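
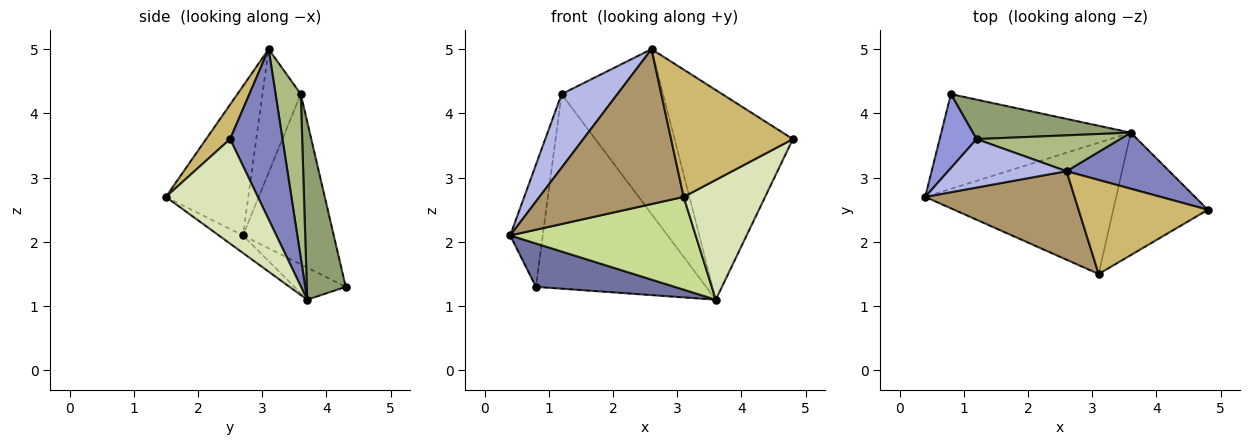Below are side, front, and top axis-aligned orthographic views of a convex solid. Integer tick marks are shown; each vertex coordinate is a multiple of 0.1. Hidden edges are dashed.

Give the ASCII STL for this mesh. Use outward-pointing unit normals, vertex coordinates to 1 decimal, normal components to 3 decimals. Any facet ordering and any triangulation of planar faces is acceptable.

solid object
 facet normal -0.152 -0.411 -0.899
  outer loop
   vertex 3.6 3.7 1.1
   vertex 0.4 2.7 2.1
   vertex 0.8 4.3 1.3
  endloop
 endfacet
 facet normal 0.393 0.888 0.238
  outer loop
   vertex 3.6 3.7 1.1
   vertex 2.6 3.1 5.0
   vertex 4.8 2.5 3.6
  endloop
 endfacet
 facet normal -0.922 0.331 0.200
  outer loop
   vertex 1.2 3.6 4.3
   vertex 0.8 4.3 1.3
   vertex 0.4 2.7 2.1
  endloop
 endfacet
 facet normal -0.497 -0.724 0.477
  outer loop
   vertex 1.2 3.6 4.3
   vertex 0.4 2.7 2.1
   vertex 2.6 3.1 5.0
  endloop
 endfacet
 facet normal 0.219 0.956 0.194
  outer loop
   vertex 1.2 3.6 4.3
   vertex 3.6 3.7 1.1
   vertex 0.8 4.3 1.3
  endloop
 endfacet
 facet normal 0.236 0.950 0.207
  outer loop
   vertex 1.2 3.6 4.3
   vertex 2.6 3.1 5.0
   vertex 3.6 3.7 1.1
  endloop
 endfacet
 facet normal -0.075 -0.575 -0.814
  outer loop
   vertex 3.1 1.5 2.7
   vertex 0.4 2.7 2.1
   vertex 3.6 3.7 1.1
  endloop
 endfacet
 facet normal 0.620 -0.549 -0.561
  outer loop
   vertex 3.1 1.5 2.7
   vertex 3.6 3.7 1.1
   vertex 4.8 2.5 3.6
  endloop
 endfacet
 facet normal -0.444 -0.778 0.444
  outer loop
   vertex 3.1 1.5 2.7
   vertex 2.6 3.1 5.0
   vertex 0.4 2.7 2.1
  endloop
 endfacet
 facet normal 0.157 -0.794 0.587
  outer loop
   vertex 3.1 1.5 2.7
   vertex 4.8 2.5 3.6
   vertex 2.6 3.1 5.0
  endloop
 endfacet
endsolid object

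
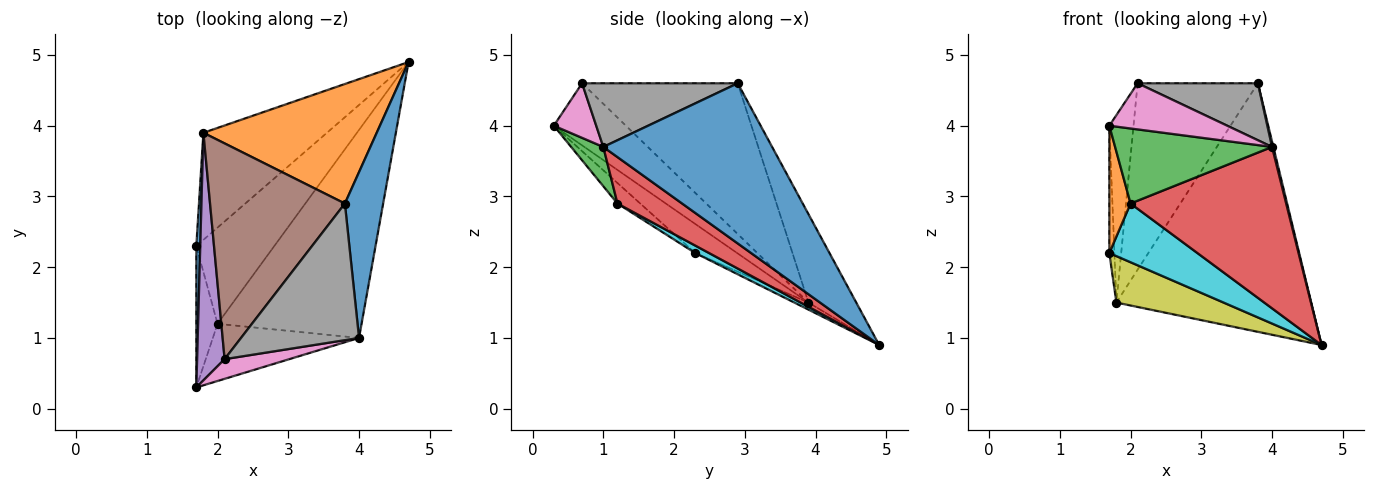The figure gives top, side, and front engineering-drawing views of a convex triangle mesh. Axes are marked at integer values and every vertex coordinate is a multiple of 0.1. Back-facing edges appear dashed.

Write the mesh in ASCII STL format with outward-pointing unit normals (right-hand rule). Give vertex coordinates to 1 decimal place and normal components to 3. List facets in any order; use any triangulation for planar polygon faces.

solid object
 facet normal 0.973 -0.008 0.232
  outer loop
   vertex 4.0 1.0 3.7
   vertex 4.7 4.9 0.9
   vertex 3.8 2.9 4.6
  endloop
 endfacet
 facet normal -0.216 0.880 0.423
  outer loop
   vertex 1.8 3.9 1.5
   vertex 3.8 2.9 4.6
   vertex 4.7 4.9 0.9
  endloop
 endfacet
 facet normal 0.161 -0.785 -0.598
  outer loop
   vertex 2.0 1.2 2.9
   vertex 4.0 1.0 3.7
   vertex 1.7 0.3 4.0
  endloop
 endfacet
 facet normal 0.247 -0.594 -0.766
  outer loop
   vertex 2.0 1.2 2.9
   vertex 4.7 4.9 0.9
   vertex 4.0 1.0 3.7
  endloop
 endfacet
 facet normal -0.874 0.293 0.387
  outer loop
   vertex 2.1 0.7 4.6
   vertex 1.8 3.9 1.5
   vertex 1.7 0.3 4.0
  endloop
 endfacet
 facet normal -0.646 0.499 0.578
  outer loop
   vertex 2.1 0.7 4.6
   vertex 3.8 2.9 4.6
   vertex 1.8 3.9 1.5
  endloop
 endfacet
 facet normal 0.314 -0.873 0.373
  outer loop
   vertex 2.1 0.7 4.6
   vertex 1.7 0.3 4.0
   vertex 4.0 1.0 3.7
  endloop
 endfacet
 facet normal 0.446 -0.344 0.826
  outer loop
   vertex 2.1 0.7 4.6
   vertex 4.0 1.0 3.7
   vertex 3.8 2.9 4.6
  endloop
 endfacet
 facet normal -0.052 -0.398 -0.916
  outer loop
   vertex 1.7 2.3 2.2
   vertex 1.8 3.9 1.5
   vertex 4.7 4.9 0.9
  endloop
 endfacet
 facet normal 0.081 -0.519 -0.851
  outer loop
   vertex 1.7 2.3 2.2
   vertex 4.7 4.9 0.9
   vertex 2.0 1.2 2.9
  endloop
 endfacet
 facet normal -0.984 0.120 0.133
  outer loop
   vertex 1.7 2.3 2.2
   vertex 1.7 0.3 4.0
   vertex 1.8 3.9 1.5
  endloop
 endfacet
 facet normal -0.584 -0.543 -0.604
  outer loop
   vertex 1.7 2.3 2.2
   vertex 2.0 1.2 2.9
   vertex 1.7 0.3 4.0
  endloop
 endfacet
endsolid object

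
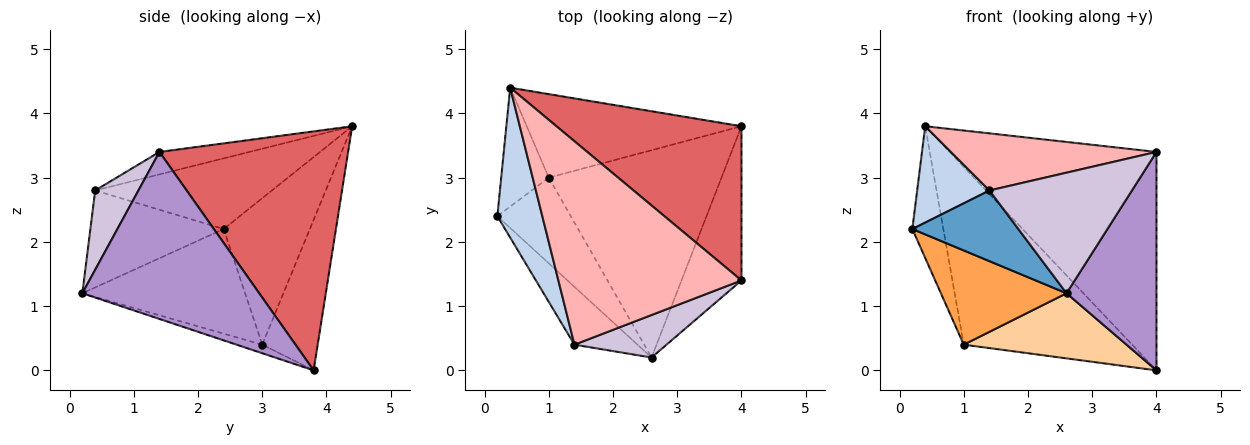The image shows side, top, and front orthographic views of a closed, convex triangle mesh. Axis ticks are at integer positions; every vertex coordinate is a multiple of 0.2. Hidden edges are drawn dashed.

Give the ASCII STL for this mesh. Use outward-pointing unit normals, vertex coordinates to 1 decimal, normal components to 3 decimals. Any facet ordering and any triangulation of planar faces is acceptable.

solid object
 facet normal -0.697 -0.555 -0.454
  outer loop
   vertex 1.4 0.4 2.8
   vertex 0.2 2.4 2.2
   vertex 2.6 0.2 1.2
  endloop
 endfacet
 facet normal -0.797 -0.326 0.507
  outer loop
   vertex 1.4 0.4 2.8
   vertex 0.4 4.4 3.8
   vertex 0.2 2.4 2.2
  endloop
 endfacet
 facet normal -0.692 -0.534 -0.486
  outer loop
   vertex 1.0 3.0 0.4
   vertex 2.6 0.2 1.2
   vertex 0.2 2.4 2.2
  endloop
 endfacet
 facet normal -0.047 -0.299 -0.953
  outer loop
   vertex 1.0 3.0 0.4
   vertex 4.0 3.8 0.0
   vertex 2.6 0.2 1.2
  endloop
 endfacet
 facet normal -0.900 0.324 -0.292
  outer loop
   vertex 1.0 3.0 0.4
   vertex 0.2 2.4 2.2
   vertex 0.4 4.4 3.8
  endloop
 endfacet
 facet normal -0.286 0.867 -0.408
  outer loop
   vertex 1.0 3.0 0.4
   vertex 0.4 4.4 3.8
   vertex 4.0 3.8 0.0
  endloop
 endfacet
 facet normal 0.597 0.655 0.462
  outer loop
   vertex 4.0 1.4 3.4
   vertex 4.0 3.8 0.0
   vertex 0.4 4.4 3.8
  endloop
 endfacet
 facet normal -0.117 -0.268 0.956
  outer loop
   vertex 4.0 1.4 3.4
   vertex 0.4 4.4 3.8
   vertex 1.4 0.4 2.8
  endloop
 endfacet
 facet normal 0.849 -0.432 -0.305
  outer loop
   vertex 4.0 1.4 3.4
   vertex 2.6 0.2 1.2
   vertex 4.0 3.8 0.0
  endloop
 endfacet
 facet normal 0.275 -0.907 0.320
  outer loop
   vertex 4.0 1.4 3.4
   vertex 1.4 0.4 2.8
   vertex 2.6 0.2 1.2
  endloop
 endfacet
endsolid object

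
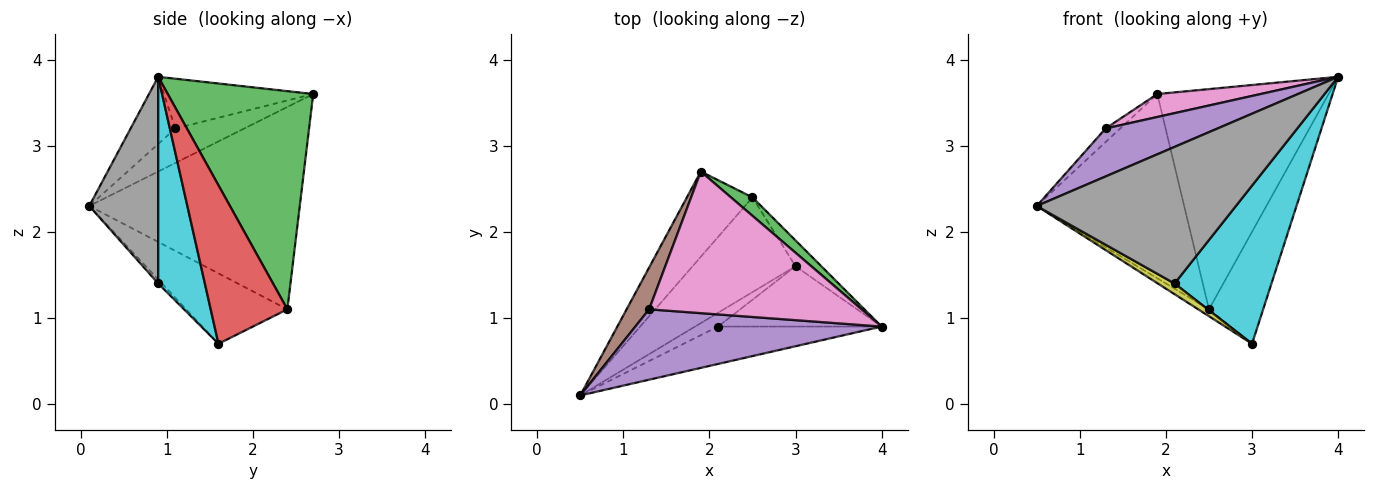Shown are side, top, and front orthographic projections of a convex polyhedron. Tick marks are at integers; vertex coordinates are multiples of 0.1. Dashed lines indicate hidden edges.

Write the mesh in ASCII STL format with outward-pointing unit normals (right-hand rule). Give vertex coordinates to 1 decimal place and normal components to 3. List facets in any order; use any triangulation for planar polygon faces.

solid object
 facet normal -0.792 0.555 -0.257
  outer loop
   vertex 2.5 2.4 1.1
   vertex 0.5 0.1 2.3
   vertex 1.9 2.7 3.6
  endloop
 endfacet
 facet normal -0.563 0.060 -0.824
  outer loop
   vertex 2.5 2.4 1.1
   vertex 3.0 1.6 0.7
   vertex 0.5 0.1 2.3
  endloop
 endfacet
 facet normal 0.646 0.761 0.064
  outer loop
   vertex 2.5 2.4 1.1
   vertex 1.9 2.7 3.6
   vertex 4.0 0.9 3.8
  endloop
 endfacet
 facet normal 0.810 0.572 -0.132
  outer loop
   vertex 2.5 2.4 1.1
   vertex 4.0 0.9 3.8
   vertex 3.0 1.6 0.7
  endloop
 endfacet
 facet normal -0.220 -0.550 0.806
  outer loop
   vertex 1.3 1.1 3.2
   vertex 0.5 0.1 2.3
   vertex 4.0 0.9 3.8
  endloop
 endfacet
 facet normal -0.824 0.174 0.539
  outer loop
   vertex 1.3 1.1 3.2
   vertex 1.9 2.7 3.6
   vertex 0.5 0.1 2.3
  endloop
 endfacet
 facet normal -0.225 -0.156 0.962
  outer loop
   vertex 1.3 1.1 3.2
   vertex 4.0 0.9 3.8
   vertex 1.9 2.7 3.6
  endloop
 endfacet
 facet normal 0.317 -0.915 -0.251
  outer loop
   vertex 2.1 0.9 1.4
   vertex 4.0 0.9 3.8
   vertex 0.5 0.1 2.3
  endloop
 endfacet
 facet normal -0.137 -0.607 -0.783
  outer loop
   vertex 2.1 0.9 1.4
   vertex 0.5 0.1 2.3
   vertex 3.0 1.6 0.7
  endloop
 endfacet
 facet normal 0.410 -0.852 -0.325
  outer loop
   vertex 2.1 0.9 1.4
   vertex 3.0 1.6 0.7
   vertex 4.0 0.9 3.8
  endloop
 endfacet
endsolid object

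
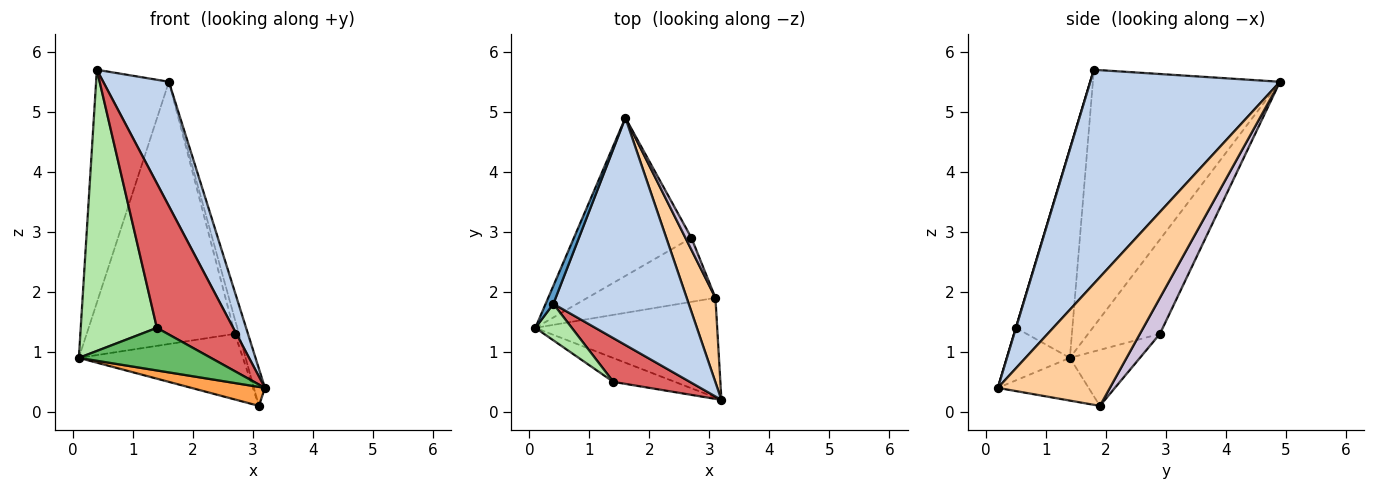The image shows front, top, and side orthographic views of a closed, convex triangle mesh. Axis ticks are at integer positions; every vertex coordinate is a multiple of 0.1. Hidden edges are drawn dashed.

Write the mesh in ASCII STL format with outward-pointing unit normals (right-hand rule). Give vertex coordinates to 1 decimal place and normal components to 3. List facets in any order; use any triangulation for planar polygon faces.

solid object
 facet normal -0.932 0.362 0.028
  outer loop
   vertex 0.4 1.8 5.7
   vertex 1.6 4.9 5.5
   vertex 0.1 1.4 0.9
  endloop
 endfacet
 facet normal 0.811 -0.281 0.513
  outer loop
   vertex 0.4 1.8 5.7
   vertex 3.2 0.2 0.4
   vertex 1.6 4.9 5.5
  endloop
 endfacet
 facet normal -0.225 -0.182 -0.957
  outer loop
   vertex 3.1 1.9 0.1
   vertex 3.2 0.2 0.4
   vertex 0.1 1.4 0.9
  endloop
 endfacet
 facet normal 0.972 0.095 0.217
  outer loop
   vertex 3.1 1.9 0.1
   vertex 1.6 4.9 5.5
   vertex 3.2 0.2 0.4
  endloop
 endfacet
 facet normal -0.385 -0.806 -0.450
  outer loop
   vertex 1.4 0.5 1.4
   vertex 0.1 1.4 0.9
   vertex 3.2 0.2 0.4
  endloop
 endfacet
 facet normal -0.593 -0.799 0.104
  outer loop
   vertex 1.4 0.5 1.4
   vertex 0.4 1.8 5.7
   vertex 0.1 1.4 0.9
  endloop
 endfacet
 facet normal 0.001 -0.957 0.290
  outer loop
   vertex 1.4 0.5 1.4
   vertex 3.2 0.2 0.4
   vertex 0.4 1.8 5.7
  endloop
 endfacet
 facet normal -0.383 0.791 -0.477
  outer loop
   vertex 2.7 2.9 1.3
   vertex 0.1 1.4 0.9
   vertex 1.6 4.9 5.5
  endloop
 endfacet
 facet normal -0.292 0.685 -0.668
  outer loop
   vertex 2.7 2.9 1.3
   vertex 3.1 1.9 0.1
   vertex 0.1 1.4 0.9
  endloop
 endfacet
 facet normal 0.968 0.194 0.161
  outer loop
   vertex 2.7 2.9 1.3
   vertex 1.6 4.9 5.5
   vertex 3.1 1.9 0.1
  endloop
 endfacet
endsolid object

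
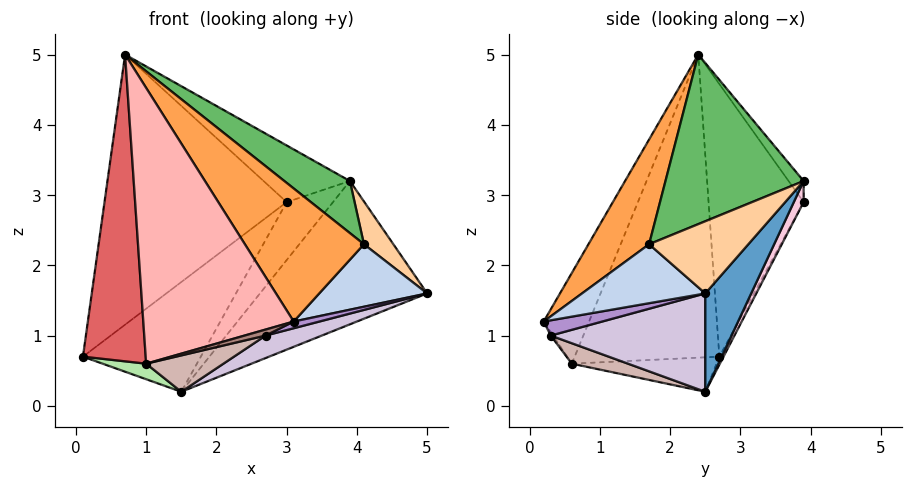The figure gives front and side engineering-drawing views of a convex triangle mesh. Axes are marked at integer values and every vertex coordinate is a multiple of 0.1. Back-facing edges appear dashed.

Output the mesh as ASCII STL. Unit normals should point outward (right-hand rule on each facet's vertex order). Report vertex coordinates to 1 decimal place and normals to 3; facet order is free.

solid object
 facet normal 0.221 0.804 -0.552
  outer loop
   vertex 1.5 2.5 0.2
   vertex 3.9 3.9 3.2
   vertex 5.0 2.5 1.6
  endloop
 endfacet
 facet normal 0.736 -0.644 0.210
  outer loop
   vertex 4.1 1.7 2.3
   vertex 3.1 0.2 1.2
   vertex 5.0 2.5 1.6
  endloop
 endfacet
 facet normal 0.354 -0.695 0.626
  outer loop
   vertex 4.1 1.7 2.3
   vertex 0.7 2.4 5.0
   vertex 3.1 0.2 1.2
  endloop
 endfacet
 facet normal 0.710 -0.210 0.672
  outer loop
   vertex 4.1 1.7 2.3
   vertex 5.0 2.5 1.6
   vertex 3.9 3.9 3.2
  endloop
 endfacet
 facet normal 0.565 -0.268 0.781
  outer loop
   vertex 4.1 1.7 2.3
   vertex 3.9 3.9 3.2
   vertex 0.7 2.4 5.0
  endloop
 endfacet
 facet normal -0.348 -0.105 -0.932
  outer loop
   vertex 1.0 0.6 0.6
   vertex 0.1 2.7 0.7
   vertex 1.5 2.5 0.2
  endloop
 endfacet
 facet normal -0.913 -0.396 0.100
  outer loop
   vertex 1.0 0.6 0.6
   vertex 0.7 2.4 5.0
   vertex 0.1 2.7 0.7
  endloop
 endfacet
 facet normal -0.271 -0.897 0.349
  outer loop
   vertex 1.0 0.6 0.6
   vertex 3.1 0.2 1.2
   vertex 0.7 2.4 5.0
  endloop
 endfacet
 facet normal 0.404 -0.178 -0.897
  outer loop
   vertex 2.7 0.3 1.0
   vertex 5.0 2.5 1.6
   vertex 3.1 0.2 1.2
  endloop
 endfacet
 facet normal 0.368 -0.134 -0.920
  outer loop
   vertex 2.7 0.3 1.0
   vertex 1.5 2.5 0.2
   vertex 5.0 2.5 1.6
  endloop
 endfacet
 facet normal -0.106 -0.958 -0.266
  outer loop
   vertex 2.7 0.3 1.0
   vertex 3.1 0.2 1.2
   vertex 1.0 0.6 0.6
  endloop
 endfacet
 facet normal 0.180 -0.248 -0.952
  outer loop
   vertex 2.7 0.3 1.0
   vertex 1.0 0.6 0.6
   vertex 1.5 2.5 0.2
  endloop
 endfacet
 facet normal -0.032 0.894 -0.446
  outer loop
   vertex 3.0 3.9 2.9
   vertex 1.5 2.5 0.2
   vertex 0.1 2.7 0.7
  endloop
 endfacet
 facet normal 0.176 0.830 -0.528
  outer loop
   vertex 3.0 3.9 2.9
   vertex 3.9 3.9 3.2
   vertex 1.5 2.5 0.2
  endloop
 endfacet
 facet normal -0.459 0.880 0.125
  outer loop
   vertex 3.0 3.9 2.9
   vertex 0.1 2.7 0.7
   vertex 0.7 2.4 5.0
  endloop
 endfacet
 facet normal -0.153 0.876 0.458
  outer loop
   vertex 3.0 3.9 2.9
   vertex 0.7 2.4 5.0
   vertex 3.9 3.9 3.2
  endloop
 endfacet
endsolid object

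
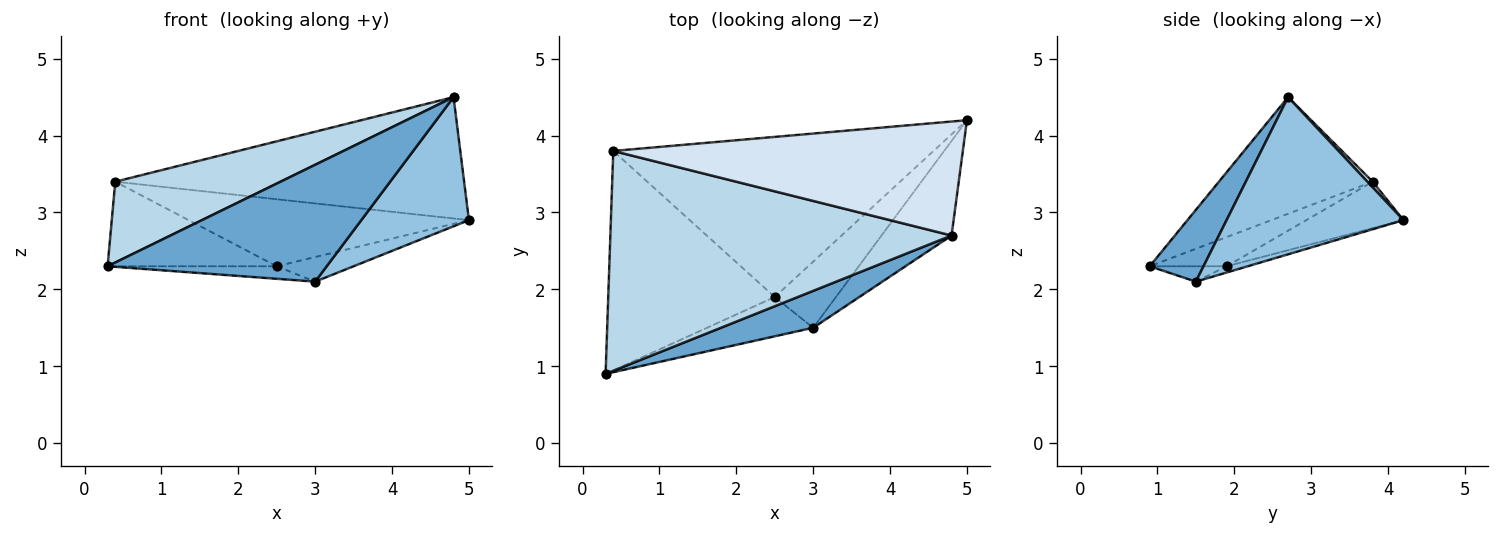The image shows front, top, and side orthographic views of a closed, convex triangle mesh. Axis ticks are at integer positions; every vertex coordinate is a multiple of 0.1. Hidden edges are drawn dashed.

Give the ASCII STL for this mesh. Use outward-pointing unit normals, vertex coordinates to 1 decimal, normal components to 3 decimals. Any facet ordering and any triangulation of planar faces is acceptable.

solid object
 facet normal 0.228 -0.928 0.293
  outer loop
   vertex 3.0 1.5 2.1
   vertex 4.8 2.7 4.5
   vertex 0.3 0.9 2.3
  endloop
 endfacet
 facet normal 0.798 -0.486 -0.356
  outer loop
   vertex 3.0 1.5 2.1
   vertex 5.0 4.2 2.9
   vertex 4.8 2.7 4.5
  endloop
 endfacet
 facet normal -0.306 -0.328 0.894
  outer loop
   vertex 0.4 3.8 3.4
   vertex 0.3 0.9 2.3
   vertex 4.8 2.7 4.5
  endloop
 endfacet
 facet normal 0.011 0.729 0.685
  outer loop
   vertex 0.4 3.8 3.4
   vertex 4.8 2.7 4.5
   vertex 5.0 4.2 2.9
  endloop
 endfacet
 facet normal -0.095 0.347 -0.933
  outer loop
   vertex 2.5 1.9 2.3
   vertex 5.0 4.2 2.9
   vertex 3.0 1.5 2.1
  endloop
 endfacet
 facet normal -0.133 0.383 -0.914
  outer loop
   vertex 2.5 1.9 2.3
   vertex 0.4 3.8 3.4
   vertex 5.0 4.2 2.9
  endloop
 endfacet
 facet normal -0.137 0.301 -0.944
  outer loop
   vertex 2.5 1.9 2.3
   vertex 3.0 1.5 2.1
   vertex 0.3 0.9 2.3
  endloop
 endfacet
 facet normal -0.161 0.355 -0.921
  outer loop
   vertex 2.5 1.9 2.3
   vertex 0.3 0.9 2.3
   vertex 0.4 3.8 3.4
  endloop
 endfacet
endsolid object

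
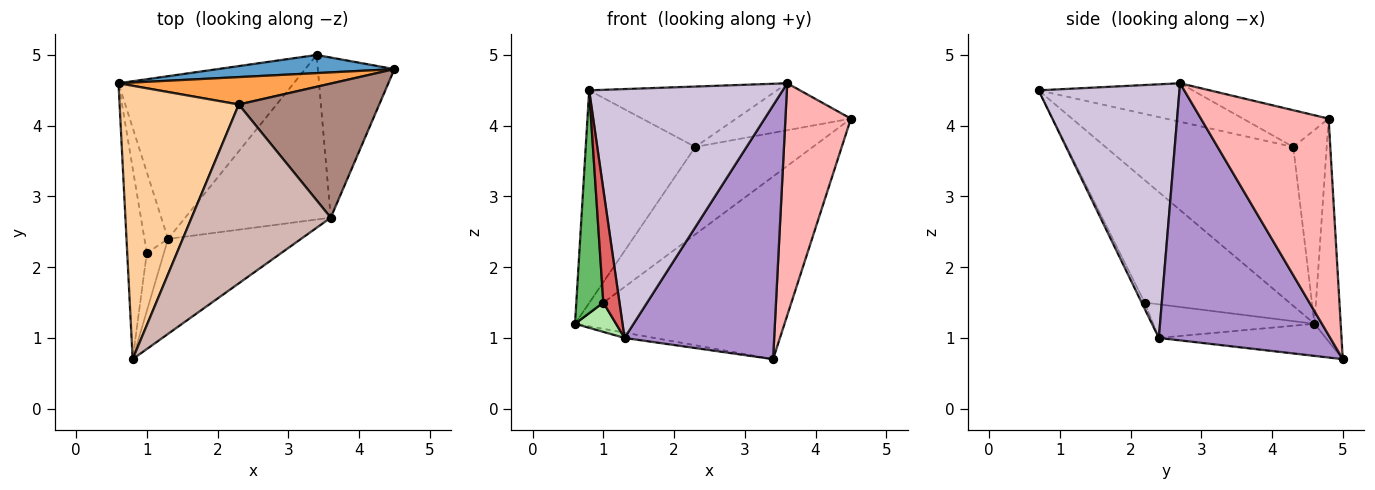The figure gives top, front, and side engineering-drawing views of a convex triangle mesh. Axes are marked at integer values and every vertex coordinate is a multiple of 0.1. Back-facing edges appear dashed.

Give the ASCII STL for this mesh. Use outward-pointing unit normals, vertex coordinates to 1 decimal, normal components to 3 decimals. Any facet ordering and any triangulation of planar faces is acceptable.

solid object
 facet normal -0.124 0.987 0.098
  outer loop
   vertex 3.4 5.0 0.7
   vertex 0.6 4.6 1.2
   vertex 4.5 4.8 4.1
  endloop
 endfacet
 facet normal -0.180 0.032 -0.983
  outer loop
   vertex 1.3 2.4 1.0
   vertex 0.6 4.6 1.2
   vertex 3.4 5.0 0.7
  endloop
 endfacet
 facet normal -0.262 0.921 0.289
  outer loop
   vertex 2.3 4.3 3.7
   vertex 4.5 4.8 4.1
   vertex 0.6 4.6 1.2
  endloop
 endfacet
 facet normal -0.725 0.423 0.544
  outer loop
   vertex 2.3 4.3 3.7
   vertex 0.6 4.6 1.2
   vertex 0.8 0.7 4.5
  endloop
 endfacet
 facet normal -0.971 -0.181 -0.155
  outer loop
   vertex 1.0 2.2 1.5
   vertex 0.8 0.7 4.5
   vertex 0.6 4.6 1.2
  endloop
 endfacet
 facet normal -0.801 -0.204 -0.562
  outer loop
   vertex 1.0 2.2 1.5
   vertex 0.6 4.6 1.2
   vertex 1.3 2.4 1.0
  endloop
 endfacet
 facet normal -0.165 -0.878 -0.450
  outer loop
   vertex 1.0 2.2 1.5
   vertex 1.3 2.4 1.0
   vertex 0.8 0.7 4.5
  endloop
 endfacet
 facet normal 0.849 -0.435 -0.300
  outer loop
   vertex 3.6 2.7 4.6
   vertex 3.4 5.0 0.7
   vertex 4.5 4.8 4.1
  endloop
 endfacet
 facet normal 0.693 -0.605 -0.392
  outer loop
   vertex 3.6 2.7 4.6
   vertex 1.3 2.4 1.0
   vertex 3.4 5.0 0.7
  endloop
 endfacet
 facet normal 0.562 -0.773 -0.295
  outer loop
   vertex 3.6 2.7 4.6
   vertex 0.8 0.7 4.5
   vertex 1.3 2.4 1.0
  endloop
 endfacet
 facet normal -0.240 0.321 0.916
  outer loop
   vertex 3.6 2.7 4.6
   vertex 4.5 4.8 4.1
   vertex 2.3 4.3 3.7
  endloop
 endfacet
 facet normal -0.254 0.309 0.916
  outer loop
   vertex 3.6 2.7 4.6
   vertex 2.3 4.3 3.7
   vertex 0.8 0.7 4.5
  endloop
 endfacet
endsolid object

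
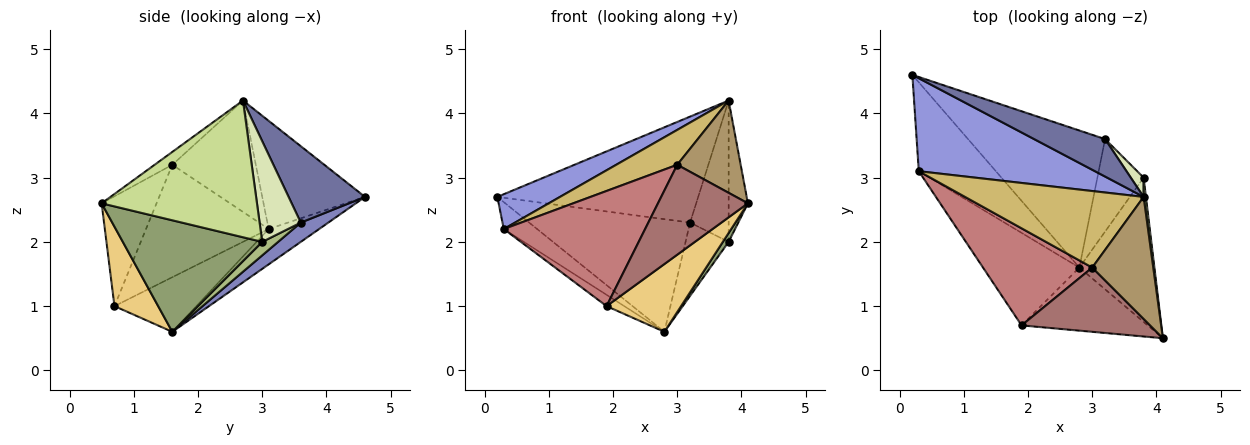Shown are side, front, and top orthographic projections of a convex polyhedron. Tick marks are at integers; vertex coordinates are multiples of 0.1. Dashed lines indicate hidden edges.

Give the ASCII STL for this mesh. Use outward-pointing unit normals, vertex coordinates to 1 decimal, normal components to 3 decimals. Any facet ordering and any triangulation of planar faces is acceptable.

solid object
 facet normal 0.338 0.887 0.314
  outer loop
   vertex 3.2 3.6 2.3
   vertex 0.2 4.6 2.7
   vertex 3.8 2.7 4.2
  endloop
 endfacet
 facet normal 0.108 0.631 -0.768
  outer loop
   vertex 3.2 3.6 2.3
   vertex 2.8 1.6 0.6
   vertex 0.2 4.6 2.7
  endloop
 endfacet
 facet normal -0.499 -0.304 0.812
  outer loop
   vertex 0.3 3.1 2.2
   vertex 3.8 2.7 4.2
   vertex 0.2 4.6 2.7
  endloop
 endfacet
 facet normal -0.402 0.265 -0.876
  outer loop
   vertex 0.3 3.1 2.2
   vertex 0.2 4.6 2.7
   vertex 2.8 1.6 0.6
  endloop
 endfacet
 facet normal 0.829 -0.034 -0.558
  outer loop
   vertex 3.8 3.0 2.0
   vertex 4.1 0.5 2.6
   vertex 2.8 1.6 0.6
  endloop
 endfacet
 facet normal 0.223 0.605 -0.764
  outer loop
   vertex 3.8 3.0 2.0
   vertex 2.8 1.6 0.6
   vertex 3.2 3.6 2.3
  endloop
 endfacet
 facet normal 0.992 0.123 0.017
  outer loop
   vertex 3.8 3.0 2.0
   vertex 3.8 2.7 4.2
   vertex 4.1 0.5 2.6
  endloop
 endfacet
 facet normal 0.727 0.680 0.093
  outer loop
   vertex 3.8 3.0 2.0
   vertex 3.2 3.6 2.3
   vertex 3.8 2.7 4.2
  endloop
 endfacet
 facet normal -0.166 -0.595 0.787
  outer loop
   vertex 3.0 1.6 3.2
   vertex 4.1 0.5 2.6
   vertex 3.8 2.7 4.2
  endloop
 endfacet
 facet normal -0.493 -0.361 0.791
  outer loop
   vertex 3.0 1.6 3.2
   vertex 3.8 2.7 4.2
   vertex 0.3 3.1 2.2
  endloop
 endfacet
 facet normal 0.394 -0.673 -0.626
  outer loop
   vertex 1.9 0.7 1.0
   vertex 2.8 1.6 0.6
   vertex 4.1 0.5 2.6
  endloop
 endfacet
 facet normal -0.490 0.106 -0.865
  outer loop
   vertex 1.9 0.7 1.0
   vertex 0.3 3.1 2.2
   vertex 2.8 1.6 0.6
  endloop
 endfacet
 facet normal -0.445 -0.729 0.521
  outer loop
   vertex 1.9 0.7 1.0
   vertex 4.1 0.5 2.6
   vertex 3.0 1.6 3.2
  endloop
 endfacet
 facet normal -0.553 -0.637 0.537
  outer loop
   vertex 1.9 0.7 1.0
   vertex 3.0 1.6 3.2
   vertex 0.3 3.1 2.2
  endloop
 endfacet
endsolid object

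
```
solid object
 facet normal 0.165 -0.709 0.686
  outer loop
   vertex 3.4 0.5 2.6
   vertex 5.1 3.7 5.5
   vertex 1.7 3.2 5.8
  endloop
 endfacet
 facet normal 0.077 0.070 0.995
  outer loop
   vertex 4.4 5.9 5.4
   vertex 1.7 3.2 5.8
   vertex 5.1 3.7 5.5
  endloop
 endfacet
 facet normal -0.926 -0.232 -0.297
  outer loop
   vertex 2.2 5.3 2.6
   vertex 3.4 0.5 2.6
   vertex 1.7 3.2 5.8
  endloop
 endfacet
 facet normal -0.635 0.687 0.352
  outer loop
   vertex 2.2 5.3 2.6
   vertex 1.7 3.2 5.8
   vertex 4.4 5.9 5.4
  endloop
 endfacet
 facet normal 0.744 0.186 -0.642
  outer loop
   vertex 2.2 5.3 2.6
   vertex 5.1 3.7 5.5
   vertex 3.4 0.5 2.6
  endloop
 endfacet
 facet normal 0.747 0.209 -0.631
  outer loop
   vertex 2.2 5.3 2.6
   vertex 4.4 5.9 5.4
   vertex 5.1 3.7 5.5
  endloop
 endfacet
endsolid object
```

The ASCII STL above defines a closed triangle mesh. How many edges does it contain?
9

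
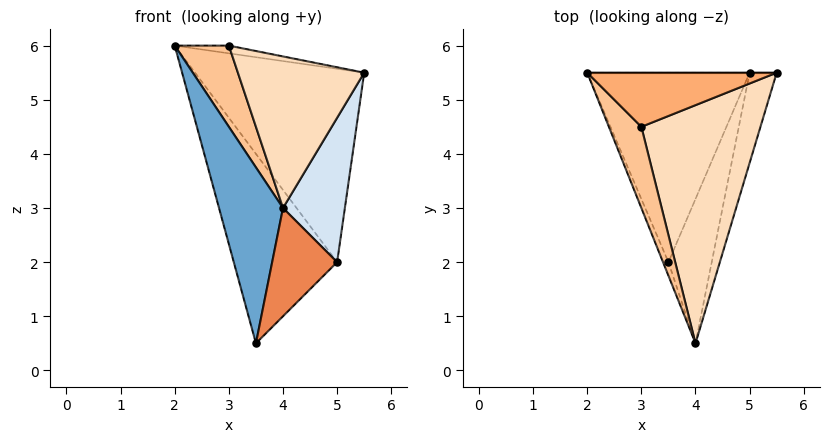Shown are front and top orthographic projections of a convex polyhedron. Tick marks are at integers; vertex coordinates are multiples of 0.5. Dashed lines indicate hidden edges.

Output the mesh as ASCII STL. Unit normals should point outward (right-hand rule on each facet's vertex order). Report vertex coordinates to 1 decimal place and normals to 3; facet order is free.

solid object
 facet normal -0.934 -0.357 -0.027
  outer loop
   vertex 3.5 2.0 0.5
   vertex 4.0 0.5 3.0
   vertex 2.0 5.5 6.0
  endloop
 endfacet
 facet normal 0.000 1.000 0.000
  outer loop
   vertex 5.0 5.5 2.0
   vertex 2.0 5.5 6.0
   vertex 5.5 5.5 5.5
  endloop
 endfacet
 facet normal -0.686 0.514 -0.514
  outer loop
   vertex 5.0 5.5 2.0
   vertex 3.5 2.0 0.5
   vertex 2.0 5.5 6.0
  endloop
 endfacet
 facet normal 0.966 -0.221 -0.138
  outer loop
   vertex 5.0 5.5 2.0
   vertex 5.5 5.5 5.5
   vertex 4.0 0.5 3.0
  endloop
 endfacet
 facet normal 0.910 -0.248 -0.331
  outer loop
   vertex 5.0 5.5 2.0
   vertex 4.0 0.5 3.0
   vertex 3.5 2.0 0.5
  endloop
 endfacet
 facet normal 0.140 0.140 0.980
  outer loop
   vertex 3.0 4.5 6.0
   vertex 5.5 5.5 5.5
   vertex 2.0 5.5 6.0
  endloop
 endfacet
 facet normal -0.577 -0.577 0.577
  outer loop
   vertex 3.0 4.5 6.0
   vertex 2.0 5.5 6.0
   vertex 4.0 0.5 3.0
  endloop
 endfacet
 facet normal 0.358 -0.501 0.788
  outer loop
   vertex 3.0 4.5 6.0
   vertex 4.0 0.5 3.0
   vertex 5.5 5.5 5.5
  endloop
 endfacet
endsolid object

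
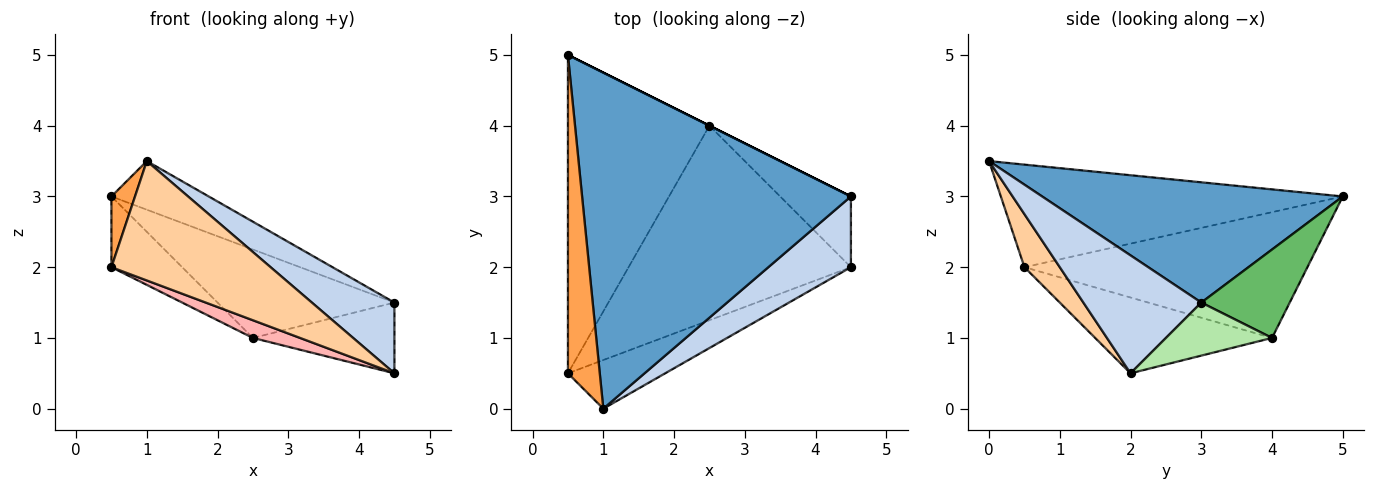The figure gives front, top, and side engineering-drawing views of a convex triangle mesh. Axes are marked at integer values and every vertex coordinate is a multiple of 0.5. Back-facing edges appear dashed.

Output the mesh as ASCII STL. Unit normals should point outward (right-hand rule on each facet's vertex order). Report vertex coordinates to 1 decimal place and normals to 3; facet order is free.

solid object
 facet normal 0.405 0.131 0.905
  outer loop
   vertex 1.0 0.0 3.5
   vertex 4.5 3.0 1.5
   vertex 0.5 5.0 3.0
  endloop
 endfacet
 facet normal 0.711 -0.497 0.497
  outer loop
   vertex 4.5 2.0 0.5
   vertex 4.5 3.0 1.5
   vertex 1.0 0.0 3.5
  endloop
 endfacet
 facet normal -0.953 -0.066 0.296
  outer loop
   vertex 0.5 0.5 2.0
   vertex 1.0 0.0 3.5
   vertex 0.5 5.0 3.0
  endloop
 endfacet
 facet normal 0.202 -0.907 -0.370
  outer loop
   vertex 0.5 0.5 2.0
   vertex 4.5 2.0 0.5
   vertex 1.0 0.0 3.5
  endloop
 endfacet
 facet normal 0.447 0.894 0.000
  outer loop
   vertex 2.5 4.0 1.0
   vertex 0.5 5.0 3.0
   vertex 4.5 3.0 1.5
  endloop
 endfacet
 facet normal 0.469 0.625 -0.625
  outer loop
   vertex 2.5 4.0 1.0
   vertex 4.5 3.0 1.5
   vertex 4.5 2.0 0.5
  endloop
 endfacet
 facet normal -0.655 0.164 -0.737
  outer loop
   vertex 2.5 4.0 1.0
   vertex 0.5 0.5 2.0
   vertex 0.5 5.0 3.0
  endloop
 endfacet
 facet normal -0.321 -0.086 -0.943
  outer loop
   vertex 2.5 4.0 1.0
   vertex 4.5 2.0 0.5
   vertex 0.5 0.5 2.0
  endloop
 endfacet
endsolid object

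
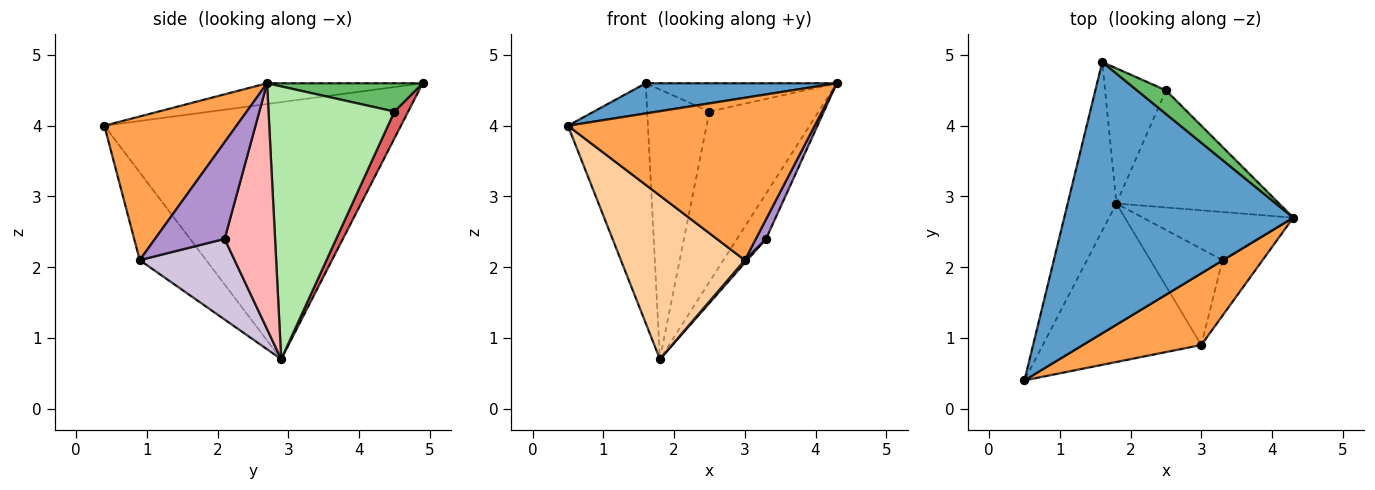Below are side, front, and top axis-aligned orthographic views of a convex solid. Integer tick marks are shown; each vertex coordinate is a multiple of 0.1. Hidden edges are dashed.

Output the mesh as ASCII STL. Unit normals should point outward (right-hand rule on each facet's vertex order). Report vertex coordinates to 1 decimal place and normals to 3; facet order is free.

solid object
 facet normal -0.090 -0.110 0.990
  outer loop
   vertex 1.6 4.9 4.6
   vertex 0.5 0.4 4.0
   vertex 4.3 2.7 4.6
  endloop
 endfacet
 facet normal -0.950 0.256 -0.180
  outer loop
   vertex 1.8 2.9 0.7
   vertex 0.5 0.4 4.0
   vertex 1.6 4.9 4.6
  endloop
 endfacet
 facet normal 0.440 -0.822 0.363
  outer loop
   vertex 3.0 0.9 2.1
   vertex 4.3 2.7 4.6
   vertex 0.5 0.4 4.0
  endloop
 endfacet
 facet normal -0.359 -0.670 -0.649
  outer loop
   vertex 3.0 0.9 2.1
   vertex 0.5 0.4 4.0
   vertex 1.8 2.9 0.7
  endloop
 endfacet
 facet normal 0.531 0.651 0.543
  outer loop
   vertex 2.5 4.5 4.2
   vertex 1.6 4.9 4.6
   vertex 4.3 2.7 4.6
  endloop
 endfacet
 facet normal 0.689 0.597 -0.411
  outer loop
   vertex 2.5 4.5 4.2
   vertex 4.3 2.7 4.6
   vertex 1.8 2.9 0.7
  endloop
 endfacet
 facet normal 0.194 0.877 -0.440
  outer loop
   vertex 2.5 4.5 4.2
   vertex 1.8 2.9 0.7
   vertex 1.6 4.9 4.6
  endloop
 endfacet
 facet normal 0.766 0.441 -0.468
  outer loop
   vertex 3.3 2.1 2.4
   vertex 1.8 2.9 0.7
   vertex 4.3 2.7 4.6
  endloop
 endfacet
 facet normal 0.915 -0.134 -0.380
  outer loop
   vertex 3.3 2.1 2.4
   vertex 4.3 2.7 4.6
   vertex 3.0 0.9 2.1
  endloop
 endfacet
 facet normal 0.745 -0.020 -0.667
  outer loop
   vertex 3.3 2.1 2.4
   vertex 3.0 0.9 2.1
   vertex 1.8 2.9 0.7
  endloop
 endfacet
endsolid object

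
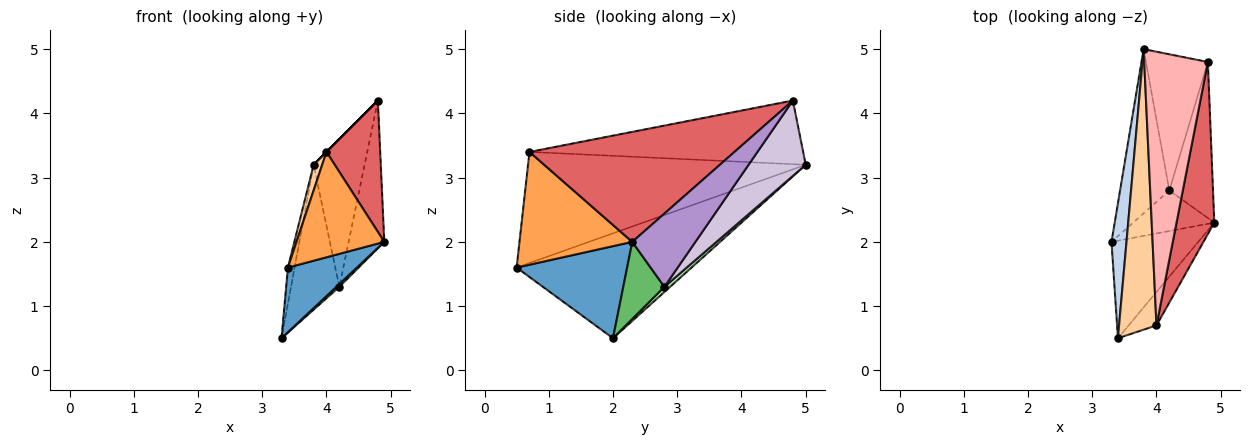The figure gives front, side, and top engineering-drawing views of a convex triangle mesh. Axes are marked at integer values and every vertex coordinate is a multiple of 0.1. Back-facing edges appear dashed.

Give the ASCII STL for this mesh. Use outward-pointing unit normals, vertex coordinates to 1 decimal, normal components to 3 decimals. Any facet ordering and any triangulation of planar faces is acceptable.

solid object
 facet normal 0.663 -0.414 -0.624
  outer loop
   vertex 3.4 0.5 1.6
   vertex 3.3 2.0 0.5
   vertex 4.9 2.3 2.0
  endloop
 endfacet
 facet normal -0.989 0.038 0.141
  outer loop
   vertex 3.4 0.5 1.6
   vertex 3.8 5.0 3.2
   vertex 3.3 2.0 0.5
  endloop
 endfacet
 facet normal 0.775 -0.603 -0.191
  outer loop
   vertex 4.0 0.7 3.4
   vertex 3.4 0.5 1.6
   vertex 4.9 2.3 2.0
  endloop
 endfacet
 facet normal -0.947 -0.029 0.319
  outer loop
   vertex 4.0 0.7 3.4
   vertex 3.8 5.0 3.2
   vertex 3.4 0.5 1.6
  endloop
 endfacet
 facet normal 0.688 -0.050 -0.724
  outer loop
   vertex 4.2 2.8 1.3
   vertex 4.9 2.3 2.0
   vertex 3.3 2.0 0.5
  endloop
 endfacet
 facet normal 0.078 0.660 -0.747
  outer loop
   vertex 4.2 2.8 1.3
   vertex 3.3 2.0 0.5
   vertex 3.8 5.0 3.2
  endloop
 endfacet
 facet normal 0.918 -0.241 0.315
  outer loop
   vertex 4.8 4.8 4.2
   vertex 4.0 0.7 3.4
   vertex 4.9 2.3 2.0
  endloop
 endfacet
 facet normal -0.707 0.000 0.707
  outer loop
   vertex 4.8 4.8 4.2
   vertex 3.8 5.0 3.2
   vertex 4.0 0.7 3.4
  endloop
 endfacet
 facet normal 0.773 0.436 -0.461
  outer loop
   vertex 4.8 4.8 4.2
   vertex 4.9 2.3 2.0
   vertex 4.2 2.8 1.3
  endloop
 endfacet
 facet normal 0.636 0.567 -0.523
  outer loop
   vertex 4.8 4.8 4.2
   vertex 4.2 2.8 1.3
   vertex 3.8 5.0 3.2
  endloop
 endfacet
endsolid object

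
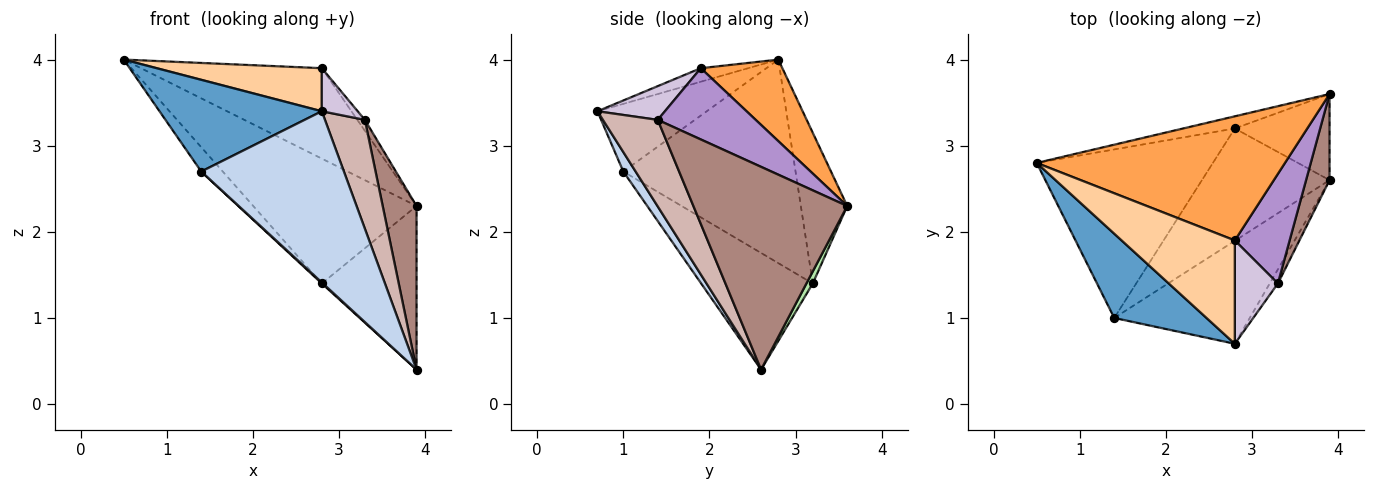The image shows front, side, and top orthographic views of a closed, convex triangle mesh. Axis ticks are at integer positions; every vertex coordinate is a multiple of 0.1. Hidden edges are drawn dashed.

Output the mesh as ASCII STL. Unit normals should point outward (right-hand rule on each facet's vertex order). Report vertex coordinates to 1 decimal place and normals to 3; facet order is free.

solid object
 facet normal -0.444 -0.660 0.606
  outer loop
   vertex 1.4 1.0 2.7
   vertex 2.8 0.7 3.4
   vertex 0.5 2.8 4.0
  endloop
 endfacet
 facet normal 0.074 -0.855 -0.514
  outer loop
   vertex 1.4 1.0 2.7
   vertex 3.9 2.6 0.4
   vertex 2.8 0.7 3.4
  endloop
 endfacet
 facet normal 0.257 0.569 0.781
  outer loop
   vertex 2.8 1.9 3.9
   vertex 3.9 3.6 2.3
   vertex 0.5 2.8 4.0
  endloop
 endfacet
 facet normal -0.110 -0.382 0.918
  outer loop
   vertex 2.8 1.9 3.9
   vertex 0.5 2.8 4.0
   vertex 2.8 0.7 3.4
  endloop
 endfacet
 facet normal -0.272 0.958 -0.093
  outer loop
   vertex 2.8 3.2 1.4
   vertex 0.5 2.8 4.0
   vertex 3.9 3.6 2.3
  endloop
 endfacet
 facet normal 0.059 0.883 -0.465
  outer loop
   vertex 2.8 3.2 1.4
   vertex 3.9 3.6 2.3
   vertex 3.9 2.6 0.4
  endloop
 endfacet
 facet normal -0.753 0.094 -0.651
  outer loop
   vertex 2.8 3.2 1.4
   vertex 1.4 1.0 2.7
   vertex 0.5 2.8 4.0
  endloop
 endfacet
 facet normal -0.675 -0.007 -0.738
  outer loop
   vertex 2.8 3.2 1.4
   vertex 3.9 2.6 0.4
   vertex 1.4 1.0 2.7
  endloop
 endfacet
 facet normal 0.791 0.061 0.609
  outer loop
   vertex 3.3 1.4 3.3
   vertex 3.9 3.6 2.3
   vertex 2.8 1.9 3.9
  endloop
 endfacet
 facet normal 0.586 -0.312 0.748
  outer loop
   vertex 3.3 1.4 3.3
   vertex 2.8 1.9 3.9
   vertex 2.8 0.7 3.4
  endloop
 endfacet
 facet normal 0.970 -0.214 0.112
  outer loop
   vertex 3.3 1.4 3.3
   vertex 3.9 2.6 0.4
   vertex 3.9 3.6 2.3
  endloop
 endfacet
 facet normal 0.806 -0.587 -0.076
  outer loop
   vertex 3.3 1.4 3.3
   vertex 2.8 0.7 3.4
   vertex 3.9 2.6 0.4
  endloop
 endfacet
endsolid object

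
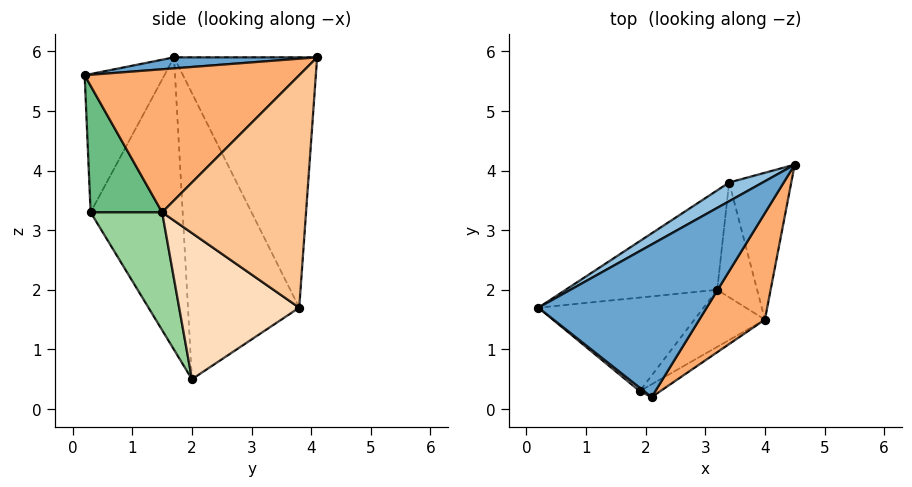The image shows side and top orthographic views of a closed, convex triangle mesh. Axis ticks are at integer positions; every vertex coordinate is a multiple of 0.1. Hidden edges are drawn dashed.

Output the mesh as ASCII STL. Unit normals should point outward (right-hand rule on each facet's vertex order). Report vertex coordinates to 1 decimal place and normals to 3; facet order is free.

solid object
 facet normal 0.065 -0.116 0.991
  outer loop
   vertex 2.1 0.2 5.6
   vertex 4.5 4.1 5.9
   vertex 0.2 1.7 5.9
  endloop
 endfacet
 facet normal -0.486 0.871 0.065
  outer loop
   vertex 3.4 3.8 1.7
   vertex 0.2 1.7 5.9
   vertex 4.5 4.1 5.9
  endloop
 endfacet
 facet normal -0.818 0.380 -0.433
  outer loop
   vertex 3.4 3.8 1.7
   vertex 3.2 2.0 0.5
   vertex 0.2 1.7 5.9
  endloop
 endfacet
 facet normal -0.618 -0.786 0.020
  outer loop
   vertex 1.9 0.3 3.3
   vertex 2.1 0.2 5.6
   vertex 0.2 1.7 5.9
  endloop
 endfacet
 facet normal -0.862 -0.143 -0.487
  outer loop
   vertex 1.9 0.3 3.3
   vertex 0.2 1.7 5.9
   vertex 3.2 2.0 0.5
  endloop
 endfacet
 facet normal 0.782 -0.509 0.359
  outer loop
   vertex 4.0 1.5 3.3
   vertex 4.5 4.1 5.9
   vertex 2.1 0.2 5.6
  endloop
 endfacet
 facet normal 0.964 0.072 -0.258
  outer loop
   vertex 4.0 1.5 3.3
   vertex 3.4 3.8 1.7
   vertex 4.5 4.1 5.9
  endloop
 endfacet
 facet normal 0.962 0.068 -0.263
  outer loop
   vertex 4.0 1.5 3.3
   vertex 3.2 2.0 0.5
   vertex 3.4 3.8 1.7
  endloop
 endfacet
 facet normal 0.495 -0.865 -0.081
  outer loop
   vertex 4.0 1.5 3.3
   vertex 2.1 0.2 5.6
   vertex 1.9 0.3 3.3
  endloop
 endfacet
 facet normal 0.476 -0.832 -0.285
  outer loop
   vertex 4.0 1.5 3.3
   vertex 1.9 0.3 3.3
   vertex 3.2 2.0 0.5
  endloop
 endfacet
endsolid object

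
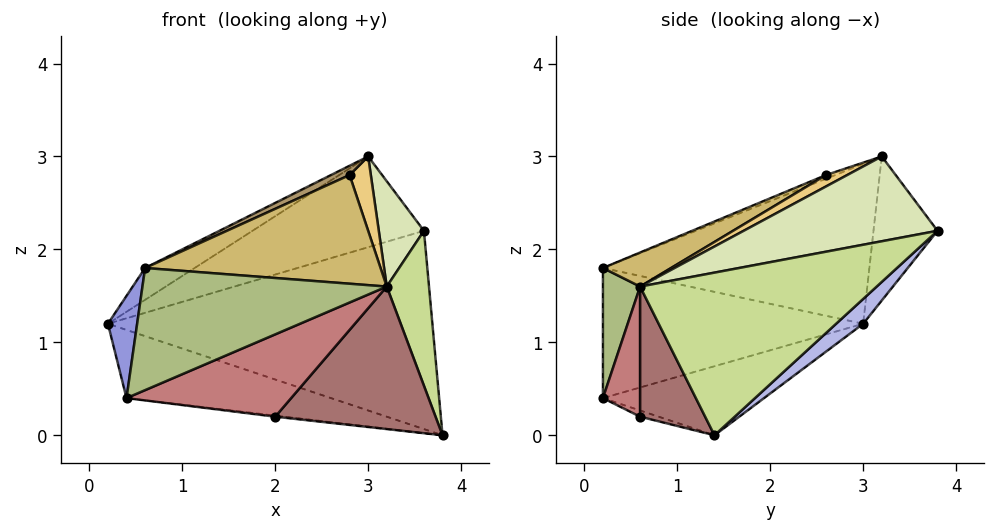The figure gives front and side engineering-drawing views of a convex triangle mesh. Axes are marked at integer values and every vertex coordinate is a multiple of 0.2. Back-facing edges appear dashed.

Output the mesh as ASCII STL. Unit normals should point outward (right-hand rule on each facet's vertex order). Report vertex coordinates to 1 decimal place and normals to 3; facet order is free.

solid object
 facet normal -0.543 0.101 0.834
  outer loop
   vertex 3.0 3.2 3.0
   vertex 0.2 3.0 1.2
   vertex 0.6 0.2 1.8
  endloop
 endfacet
 facet normal -0.202 0.256 -0.946
  outer loop
   vertex 0.4 0.2 0.4
   vertex 0.2 3.0 1.2
   vertex 3.8 1.4 0.0
  endloop
 endfacet
 facet normal -0.984 -0.110 0.141
  outer loop
   vertex 0.4 0.2 0.4
   vertex 0.6 0.2 1.8
   vertex 0.2 3.0 1.2
  endloop
 endfacet
 facet normal 0.056 0.677 -0.734
  outer loop
   vertex 3.6 3.8 2.2
   vertex 3.8 1.4 0.0
   vertex 0.2 3.0 1.2
  endloop
 endfacet
 facet normal -0.320 0.857 0.403
  outer loop
   vertex 3.6 3.8 2.2
   vertex 0.2 3.0 1.2
   vertex 3.0 3.2 3.0
  endloop
 endfacet
 facet normal 0.150 -0.988 -0.021
  outer loop
   vertex 3.2 0.6 1.6
   vertex 0.6 0.2 1.8
   vertex 0.4 0.2 0.4
  endloop
 endfacet
 facet normal 0.948 -0.169 0.271
  outer loop
   vertex 3.2 0.6 1.6
   vertex 3.8 1.4 0.0
   vertex 3.6 3.8 2.2
  endloop
 endfacet
 facet normal 0.850 -0.198 0.489
  outer loop
   vertex 3.2 0.6 1.6
   vertex 3.6 3.8 2.2
   vertex 3.0 3.2 3.0
  endloop
 endfacet
 facet normal -0.136 -0.272 0.953
  outer loop
   vertex 2.8 2.6 2.8
   vertex 3.0 3.2 3.0
   vertex 0.6 0.2 1.8
  endloop
 endfacet
 facet normal 0.141 -0.488 0.861
  outer loop
   vertex 2.8 2.6 2.8
   vertex 0.6 0.2 1.8
   vertex 3.2 0.6 1.6
  endloop
 endfacet
 facet normal 0.408 -0.408 0.816
  outer loop
   vertex 2.8 2.6 2.8
   vertex 3.2 0.6 1.6
   vertex 3.0 3.2 3.0
  endloop
 endfacet
 facet normal -0.141 0.071 -0.987
  outer loop
   vertex 2.0 0.6 0.2
   vertex 0.4 0.2 0.4
   vertex 3.8 1.4 0.0
  endloop
 endfacet
 facet normal 0.358 -0.882 -0.307
  outer loop
   vertex 2.0 0.6 0.2
   vertex 3.8 1.4 0.0
   vertex 3.2 0.6 1.6
  endloop
 endfacet
 facet normal 0.216 -0.959 -0.186
  outer loop
   vertex 2.0 0.6 0.2
   vertex 3.2 0.6 1.6
   vertex 0.4 0.2 0.4
  endloop
 endfacet
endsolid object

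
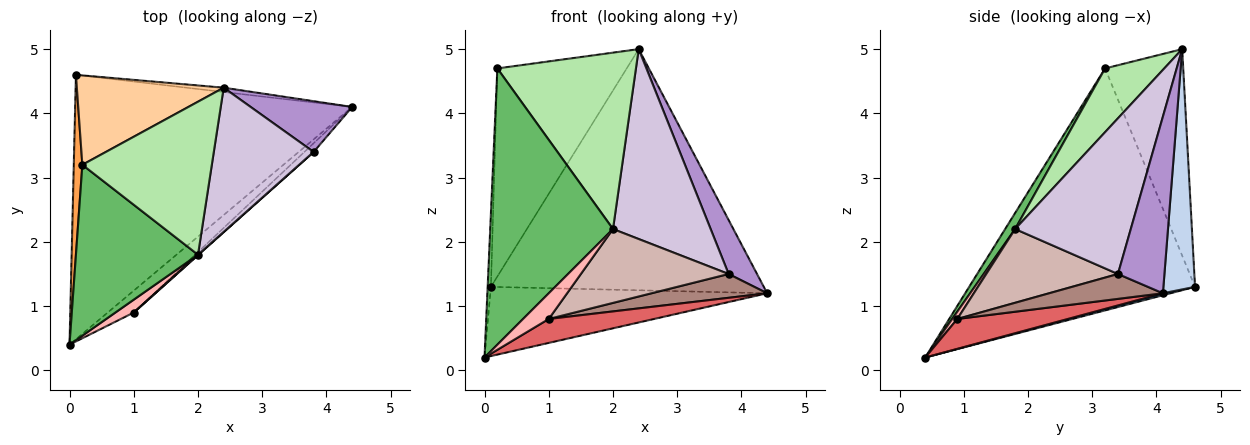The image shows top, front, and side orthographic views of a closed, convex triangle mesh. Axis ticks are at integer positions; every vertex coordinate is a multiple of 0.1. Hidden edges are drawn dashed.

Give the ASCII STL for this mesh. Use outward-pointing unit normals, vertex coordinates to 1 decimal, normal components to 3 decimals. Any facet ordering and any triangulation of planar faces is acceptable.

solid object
 facet normal 0.007 0.253 -0.967
  outer loop
   vertex 0.1 4.6 1.3
   vertex 4.4 4.1 1.2
   vertex 0.0 0.4 0.2
  endloop
 endfacet
 facet normal 0.115 0.993 -0.018
  outer loop
   vertex 2.4 4.4 5.0
   vertex 4.4 4.1 1.2
   vertex 0.1 4.6 1.3
  endloop
 endfacet
 facet normal -0.999 0.015 0.035
  outer loop
   vertex 0.2 3.2 4.7
   vertex 0.1 4.6 1.3
   vertex 0.0 0.4 0.2
  endloop
 endfacet
 facet normal -0.485 0.803 0.345
  outer loop
   vertex 0.2 3.2 4.7
   vertex 2.4 4.4 5.0
   vertex 0.1 4.6 1.3
  endloop
 endfacet
 facet normal 0.069 -0.848 0.525
  outer loop
   vertex 2.0 1.8 2.2
   vertex 0.2 3.2 4.7
   vertex 0.0 0.4 0.2
  endloop
 endfacet
 facet normal 0.307 -0.719 0.624
  outer loop
   vertex 2.0 1.8 2.2
   vertex 2.4 4.4 5.0
   vertex 0.2 3.2 4.7
  endloop
 endfacet
 facet normal 0.612 -0.584 -0.534
  outer loop
   vertex 1.0 0.9 0.8
   vertex 0.0 0.4 0.2
   vertex 4.4 4.1 1.2
  endloop
 endfacet
 facet normal 0.176 -0.880 0.440
  outer loop
   vertex 1.0 0.9 0.8
   vertex 2.0 1.8 2.2
   vertex 0.0 0.4 0.2
  endloop
 endfacet
 facet normal 0.766 -0.468 0.440
  outer loop
   vertex 3.8 3.4 1.5
   vertex 4.4 4.1 1.2
   vertex 2.4 4.4 5.0
  endloop
 endfacet
 facet normal 0.686 -0.579 0.440
  outer loop
   vertex 3.8 3.4 1.5
   vertex 2.4 4.4 5.0
   vertex 2.0 1.8 2.2
  endloop
 endfacet
 facet normal 0.679 -0.690 -0.252
  outer loop
   vertex 3.8 3.4 1.5
   vertex 1.0 0.9 0.8
   vertex 4.4 4.1 1.2
  endloop
 endfacet
 facet normal 0.665 -0.747 0.005
  outer loop
   vertex 3.8 3.4 1.5
   vertex 2.0 1.8 2.2
   vertex 1.0 0.9 0.8
  endloop
 endfacet
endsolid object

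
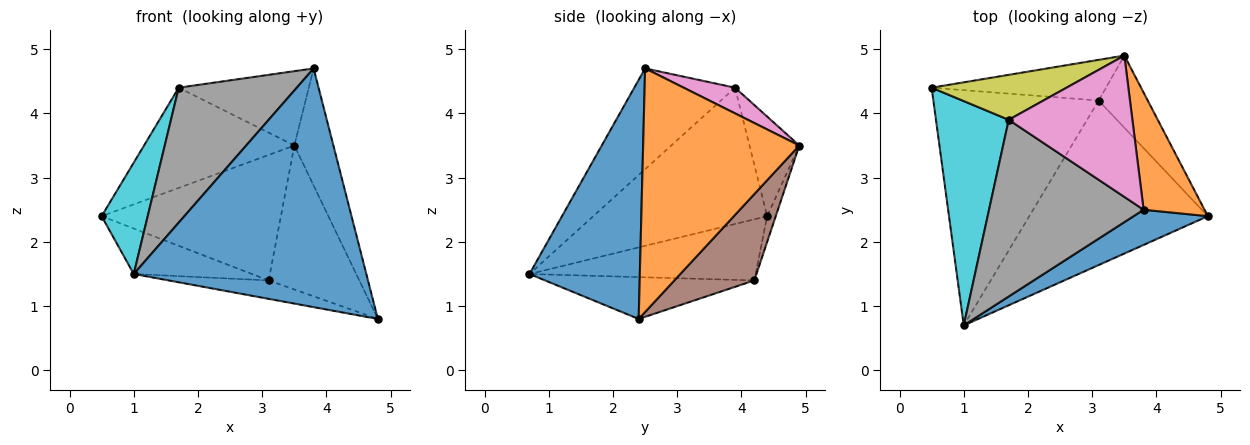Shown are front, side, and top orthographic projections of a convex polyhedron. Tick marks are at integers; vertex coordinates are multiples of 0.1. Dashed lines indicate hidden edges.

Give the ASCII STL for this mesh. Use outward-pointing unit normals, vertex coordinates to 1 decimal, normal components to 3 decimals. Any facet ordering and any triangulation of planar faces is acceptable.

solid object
 facet normal 0.425 -0.896 0.132
  outer loop
   vertex 3.8 2.5 4.7
   vertex 1.0 0.7 1.5
   vertex 4.8 2.4 0.8
  endloop
 endfacet
 facet normal 0.943 0.236 0.236
  outer loop
   vertex 3.5 4.9 3.5
   vertex 3.8 2.5 4.7
   vertex 4.8 2.4 0.8
  endloop
 endfacet
 facet normal -0.341 0.178 -0.923
  outer loop
   vertex 3.1 4.2 1.4
   vertex 1.0 0.7 1.5
   vertex 0.5 4.4 2.4
  endloop
 endfacet
 facet normal -0.227 0.108 -0.968
  outer loop
   vertex 3.1 4.2 1.4
   vertex 4.8 2.4 0.8
   vertex 1.0 0.7 1.5
  endloop
 endfacet
 facet normal -0.045 0.950 -0.308
  outer loop
   vertex 3.1 4.2 1.4
   vertex 0.5 4.4 2.4
   vertex 3.5 4.9 3.5
  endloop
 endfacet
 facet normal 0.619 0.702 -0.352
  outer loop
   vertex 3.1 4.2 1.4
   vertex 3.5 4.9 3.5
   vertex 4.8 2.4 0.8
  endloop
 endfacet
 facet normal 0.181 0.458 0.870
  outer loop
   vertex 1.7 3.9 4.4
   vertex 3.8 2.5 4.7
   vertex 3.5 4.9 3.5
  endloop
 endfacet
 facet normal -0.460 -0.539 0.706
  outer loop
   vertex 1.7 3.9 4.4
   vertex 1.0 0.7 1.5
   vertex 3.8 2.5 4.7
  endloop
 endfacet
 facet normal -0.289 0.873 0.392
  outer loop
   vertex 1.7 3.9 4.4
   vertex 3.5 4.9 3.5
   vertex 0.5 4.4 2.4
  endloop
 endfacet
 facet normal -0.859 -0.228 0.459
  outer loop
   vertex 1.7 3.9 4.4
   vertex 0.5 4.4 2.4
   vertex 1.0 0.7 1.5
  endloop
 endfacet
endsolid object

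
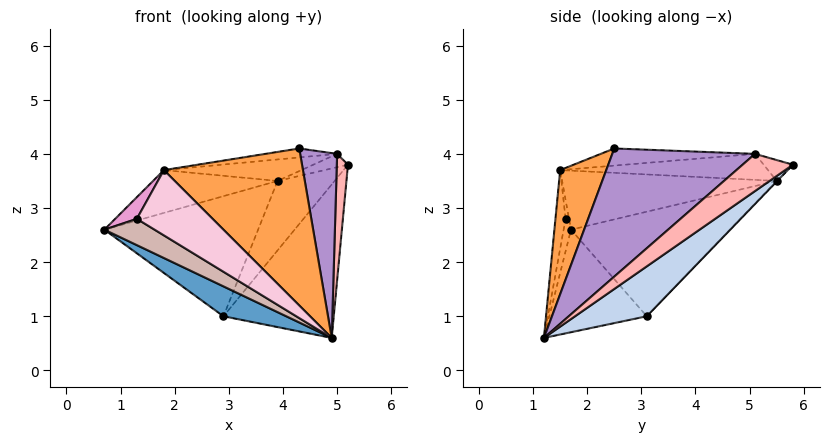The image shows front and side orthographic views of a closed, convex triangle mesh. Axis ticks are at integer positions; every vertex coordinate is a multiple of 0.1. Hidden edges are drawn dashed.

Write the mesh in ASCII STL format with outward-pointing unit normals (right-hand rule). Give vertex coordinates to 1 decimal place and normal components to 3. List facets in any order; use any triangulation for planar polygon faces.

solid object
 facet normal -0.440 -0.283 -0.852
  outer loop
   vertex 2.9 3.1 1.0
   vertex 4.9 1.2 0.6
   vertex 0.7 1.7 2.6
  endloop
 endfacet
 facet normal 0.340 0.522 -0.782
  outer loop
   vertex 2.9 3.1 1.0
   vertex 5.2 5.8 3.8
   vertex 4.9 1.2 0.6
  endloop
 endfacet
 facet normal 0.291 -0.879 0.377
  outer loop
   vertex 1.8 1.5 3.7
   vertex 4.9 1.2 0.6
   vertex 4.3 2.5 4.1
  endloop
 endfacet
 facet normal -0.672 0.650 -0.355
  outer loop
   vertex 3.9 5.5 3.5
   vertex 2.9 3.1 1.0
   vertex 0.7 1.7 2.6
  endloop
 endfacet
 facet normal -0.007 0.723 -0.691
  outer loop
   vertex 3.9 5.5 3.5
   vertex 5.2 5.8 3.8
   vertex 2.9 3.1 1.0
  endloop
 endfacet
 facet normal -0.625 0.363 0.691
  outer loop
   vertex 3.9 5.5 3.5
   vertex 0.7 1.7 2.6
   vertex 1.8 1.5 3.7
  endloop
 endfacet
 facet normal -0.192 0.089 0.977
  outer loop
   vertex 5.0 5.1 4.0
   vertex 1.8 1.5 3.7
   vertex 4.3 2.5 4.1
  endloop
 endfacet
 facet normal 0.954 -0.211 0.214
  outer loop
   vertex 5.0 5.1 4.0
   vertex 4.9 1.2 0.6
   vertex 5.2 5.8 3.8
  endloop
 endfacet
 facet normal 0.937 -0.243 0.251
  outer loop
   vertex 5.0 5.1 4.0
   vertex 4.3 2.5 4.1
   vertex 4.9 1.2 0.6
  endloop
 endfacet
 facet normal -0.285 0.338 0.897
  outer loop
   vertex 5.0 5.1 4.0
   vertex 5.2 5.8 3.8
   vertex 3.9 5.5 3.5
  endloop
 endfacet
 facet normal -0.335 0.222 0.916
  outer loop
   vertex 5.0 5.1 4.0
   vertex 3.9 5.5 3.5
   vertex 1.8 1.5 3.7
  endloop
 endfacet
 facet normal -0.145 -0.988 -0.058
  outer loop
   vertex 1.3 1.6 2.8
   vertex 0.7 1.7 2.6
   vertex 4.9 1.2 0.6
  endloop
 endfacet
 facet normal -0.157 -0.987 -0.022
  outer loop
   vertex 1.3 1.6 2.8
   vertex 1.8 1.5 3.7
   vertex 0.7 1.7 2.6
  endloop
 endfacet
 facet normal -0.132 -0.991 -0.037
  outer loop
   vertex 1.3 1.6 2.8
   vertex 4.9 1.2 0.6
   vertex 1.8 1.5 3.7
  endloop
 endfacet
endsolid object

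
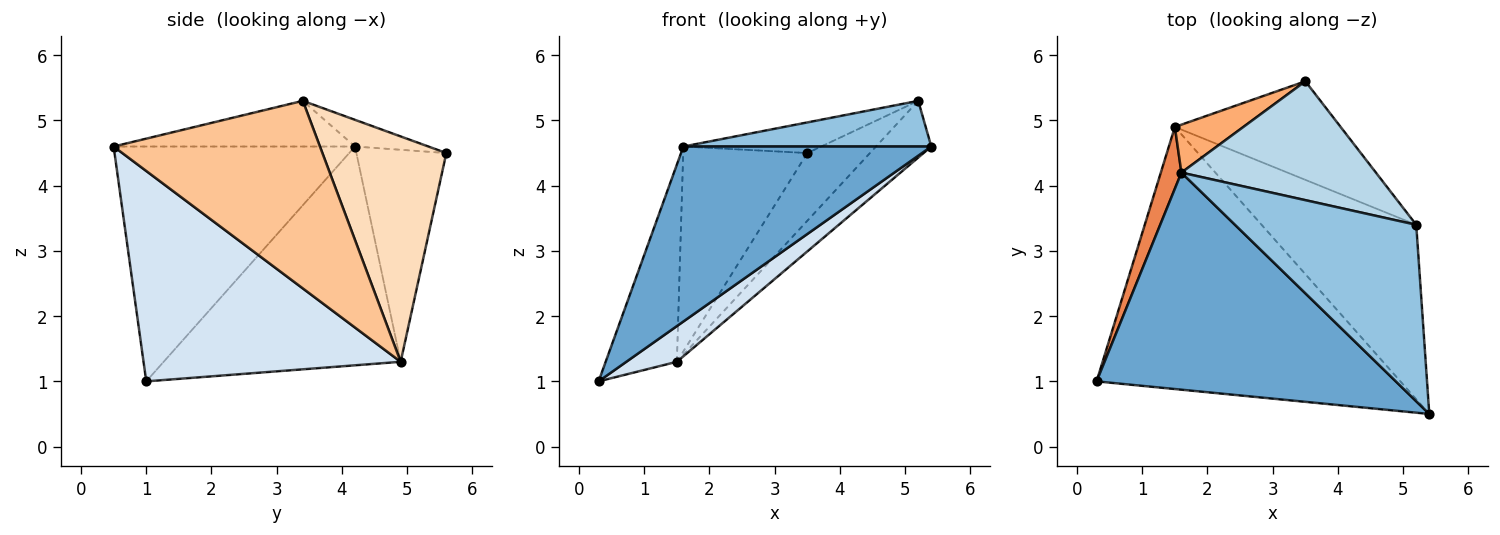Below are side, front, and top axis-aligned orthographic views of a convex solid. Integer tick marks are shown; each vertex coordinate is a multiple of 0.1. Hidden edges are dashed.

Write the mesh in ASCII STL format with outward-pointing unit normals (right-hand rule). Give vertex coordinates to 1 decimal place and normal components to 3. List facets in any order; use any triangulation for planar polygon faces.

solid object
 facet normal -0.521 -0.536 0.664
  outer loop
   vertex 1.6 4.2 4.6
   vertex 0.3 1.0 1.0
   vertex 5.4 0.5 4.6
  endloop
 endfacet
 facet normal -0.237 -0.243 0.941
  outer loop
   vertex 1.6 4.2 4.6
   vertex 5.4 0.5 4.6
   vertex 5.2 3.4 5.3
  endloop
 endfacet
 facet normal -0.132 0.247 0.960
  outer loop
   vertex 1.6 4.2 4.6
   vertex 5.2 3.4 5.3
   vertex 3.5 5.6 4.5
  endloop
 endfacet
 facet normal 0.566 -0.111 -0.817
  outer loop
   vertex 1.5 4.9 1.3
   vertex 5.4 0.5 4.6
   vertex 0.3 1.0 1.0
  endloop
 endfacet
 facet normal -0.954 0.287 0.090
  outer loop
   vertex 1.5 4.9 1.3
   vertex 0.3 1.0 1.0
   vertex 1.6 4.2 4.6
  endloop
 endfacet
 facet normal -0.576 0.796 0.186
  outer loop
   vertex 1.5 4.9 1.3
   vertex 1.6 4.2 4.6
   vertex 3.5 5.6 4.5
  endloop
 endfacet
 facet normal 0.756 0.202 -0.623
  outer loop
   vertex 1.5 4.9 1.3
   vertex 5.2 3.4 5.3
   vertex 5.4 0.5 4.6
  endloop
 endfacet
 facet normal 0.746 0.377 -0.549
  outer loop
   vertex 1.5 4.9 1.3
   vertex 3.5 5.6 4.5
   vertex 5.2 3.4 5.3
  endloop
 endfacet
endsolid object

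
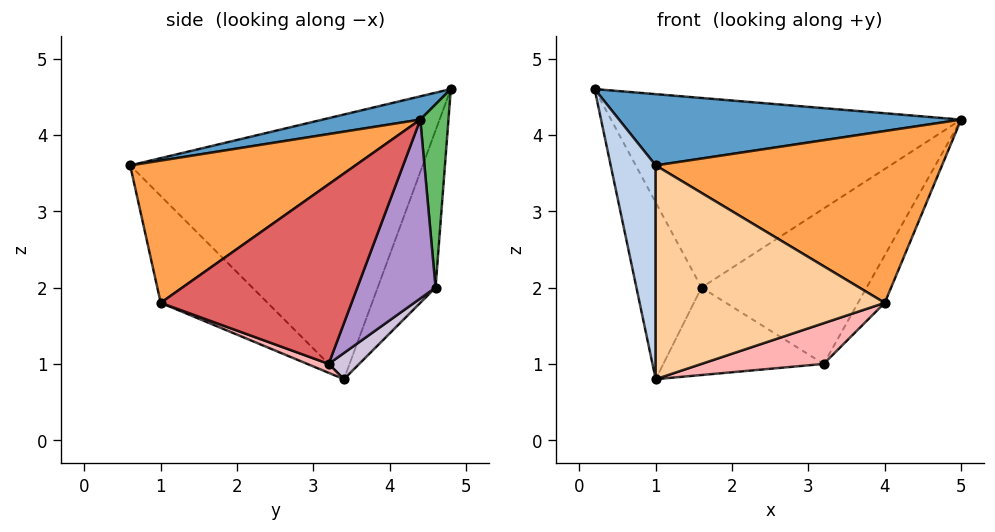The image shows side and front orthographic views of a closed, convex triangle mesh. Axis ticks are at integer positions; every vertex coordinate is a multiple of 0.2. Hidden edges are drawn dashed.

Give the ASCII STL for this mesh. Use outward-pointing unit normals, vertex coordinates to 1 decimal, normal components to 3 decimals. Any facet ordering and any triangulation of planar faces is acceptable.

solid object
 facet normal 0.063 -0.220 0.974
  outer loop
   vertex 1.0 0.6 3.6
   vertex 5.0 4.4 4.2
   vertex 0.2 4.8 4.6
  endloop
 endfacet
 facet normal -0.977 -0.150 -0.150
  outer loop
   vertex 1.0 3.4 0.8
   vertex 1.0 0.6 3.6
   vertex 0.2 4.8 4.6
  endloop
 endfacet
 facet normal 0.470 -0.597 0.650
  outer loop
   vertex 4.0 1.0 1.8
   vertex 5.0 4.4 4.2
   vertex 1.0 0.6 3.6
  endloop
 endfacet
 facet normal -0.313 -0.671 -0.671
  outer loop
   vertex 4.0 1.0 1.8
   vertex 1.0 0.6 3.6
   vertex 1.0 3.4 0.8
  endloop
 endfacet
 facet normal 0.080 0.996 -0.033
  outer loop
   vertex 1.6 4.6 2.0
   vertex 0.2 4.8 4.6
   vertex 5.0 4.4 4.2
  endloop
 endfacet
 facet normal -0.614 0.690 -0.383
  outer loop
   vertex 1.6 4.6 2.0
   vertex 1.0 3.4 0.8
   vertex 0.2 4.8 4.6
  endloop
 endfacet
 facet normal 0.846 0.118 -0.520
  outer loop
   vertex 3.2 3.2 1.0
   vertex 5.0 4.4 4.2
   vertex 4.0 1.0 1.8
  endloop
 endfacet
 facet normal 0.057 -0.323 -0.945
  outer loop
   vertex 3.2 3.2 1.0
   vertex 4.0 1.0 1.8
   vertex 1.0 3.4 0.8
  endloop
 endfacet
 facet normal 0.371 0.782 -0.502
  outer loop
   vertex 3.2 3.2 1.0
   vertex 1.6 4.6 2.0
   vertex 5.0 4.4 4.2
  endloop
 endfacet
 facet normal 0.127 0.669 -0.732
  outer loop
   vertex 3.2 3.2 1.0
   vertex 1.0 3.4 0.8
   vertex 1.6 4.6 2.0
  endloop
 endfacet
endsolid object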